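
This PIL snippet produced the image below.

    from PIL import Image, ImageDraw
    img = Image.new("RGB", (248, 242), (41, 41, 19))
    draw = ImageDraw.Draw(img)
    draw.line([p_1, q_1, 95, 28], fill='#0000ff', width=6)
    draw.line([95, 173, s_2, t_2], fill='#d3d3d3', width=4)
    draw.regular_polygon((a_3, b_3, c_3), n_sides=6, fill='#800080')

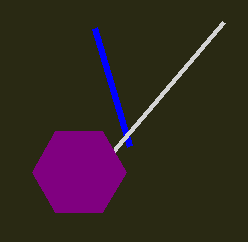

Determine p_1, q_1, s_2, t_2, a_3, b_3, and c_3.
p_1 = 130; q_1 = 146; s_2 = 224; t_2 = 22; a_3 = 79; b_3 = 172; c_3 = 47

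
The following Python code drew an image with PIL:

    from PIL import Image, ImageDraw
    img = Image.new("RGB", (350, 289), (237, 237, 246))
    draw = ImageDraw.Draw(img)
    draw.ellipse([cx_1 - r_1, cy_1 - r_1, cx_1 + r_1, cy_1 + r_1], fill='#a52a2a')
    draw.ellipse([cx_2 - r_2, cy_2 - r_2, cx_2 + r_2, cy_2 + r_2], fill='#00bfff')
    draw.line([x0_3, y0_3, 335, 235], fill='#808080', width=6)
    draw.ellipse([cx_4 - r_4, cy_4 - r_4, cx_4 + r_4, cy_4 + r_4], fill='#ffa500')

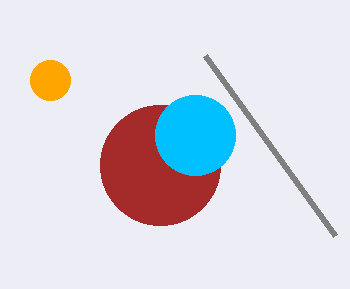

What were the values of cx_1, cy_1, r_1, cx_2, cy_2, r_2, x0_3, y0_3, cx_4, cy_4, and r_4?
cx_1 = 160, cy_1 = 165, r_1 = 60, cx_2 = 195, cy_2 = 135, r_2 = 40, x0_3 = 205, y0_3 = 55, cx_4 = 50, cy_4 = 80, r_4 = 20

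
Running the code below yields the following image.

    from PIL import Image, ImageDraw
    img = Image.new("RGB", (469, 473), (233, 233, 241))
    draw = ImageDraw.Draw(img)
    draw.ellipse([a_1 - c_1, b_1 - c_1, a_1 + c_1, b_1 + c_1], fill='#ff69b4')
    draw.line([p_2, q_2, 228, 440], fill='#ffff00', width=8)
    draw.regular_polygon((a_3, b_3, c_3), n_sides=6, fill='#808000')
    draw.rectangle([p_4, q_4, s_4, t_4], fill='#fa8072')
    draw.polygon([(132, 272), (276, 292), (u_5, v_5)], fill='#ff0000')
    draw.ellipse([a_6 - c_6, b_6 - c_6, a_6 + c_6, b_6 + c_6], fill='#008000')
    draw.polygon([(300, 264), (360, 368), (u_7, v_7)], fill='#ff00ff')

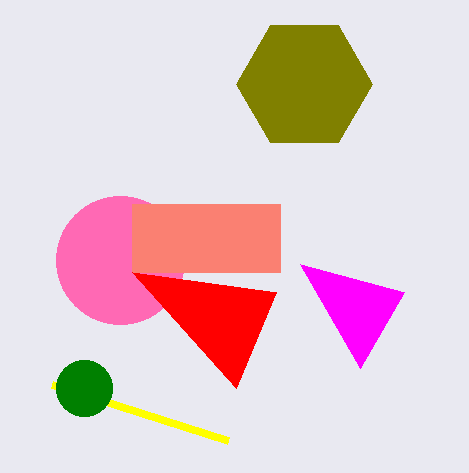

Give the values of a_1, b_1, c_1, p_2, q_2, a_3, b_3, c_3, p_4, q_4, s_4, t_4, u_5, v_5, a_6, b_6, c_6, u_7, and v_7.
a_1 = 120
b_1 = 260
c_1 = 64
p_2 = 52
q_2 = 384
a_3 = 304
b_3 = 84
c_3 = 68
p_4 = 132
q_4 = 204
s_4 = 280
t_4 = 272
u_5 = 236
v_5 = 388
a_6 = 84
b_6 = 388
c_6 = 28
u_7 = 404
v_7 = 292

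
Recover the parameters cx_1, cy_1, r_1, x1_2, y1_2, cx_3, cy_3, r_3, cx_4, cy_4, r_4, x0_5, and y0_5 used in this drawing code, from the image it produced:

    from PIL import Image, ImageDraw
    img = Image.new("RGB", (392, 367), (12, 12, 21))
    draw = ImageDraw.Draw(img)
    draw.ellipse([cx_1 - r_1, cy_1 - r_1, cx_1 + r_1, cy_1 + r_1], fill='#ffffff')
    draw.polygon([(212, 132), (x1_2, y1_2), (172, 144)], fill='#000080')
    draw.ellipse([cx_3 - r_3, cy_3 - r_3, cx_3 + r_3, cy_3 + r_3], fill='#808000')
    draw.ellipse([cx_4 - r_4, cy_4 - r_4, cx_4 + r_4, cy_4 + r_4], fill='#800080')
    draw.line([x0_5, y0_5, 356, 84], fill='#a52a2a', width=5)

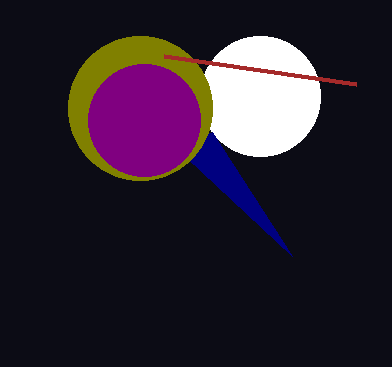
cx_1 = 260, cy_1 = 96, r_1 = 60, x1_2 = 292, y1_2 = 256, cx_3 = 140, cy_3 = 108, r_3 = 72, cx_4 = 144, cy_4 = 120, r_4 = 56, x0_5 = 164, y0_5 = 56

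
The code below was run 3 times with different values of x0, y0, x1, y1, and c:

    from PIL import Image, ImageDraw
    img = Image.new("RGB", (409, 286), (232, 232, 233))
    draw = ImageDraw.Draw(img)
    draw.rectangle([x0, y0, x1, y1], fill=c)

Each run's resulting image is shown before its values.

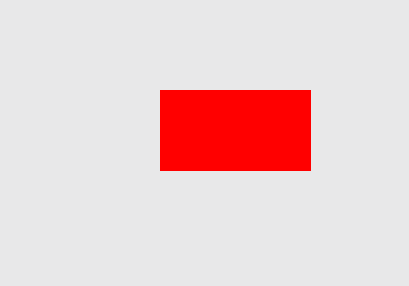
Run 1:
x0 = 160; y0 = 90; x1 = 310; y1 = 170; c = 'red'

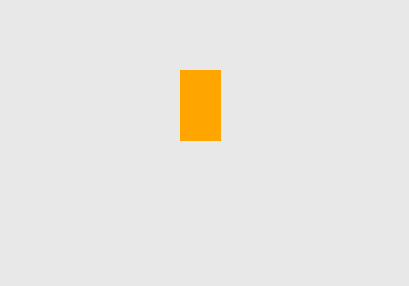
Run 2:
x0 = 180
y0 = 70
x1 = 220
y1 = 140
c = 'orange'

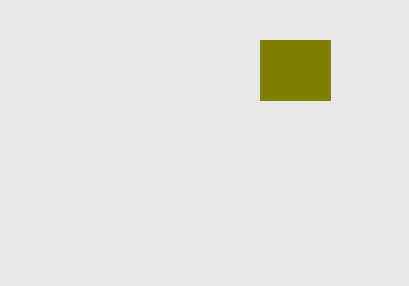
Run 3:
x0 = 260; y0 = 40; x1 = 330; y1 = 100; c = 'olive'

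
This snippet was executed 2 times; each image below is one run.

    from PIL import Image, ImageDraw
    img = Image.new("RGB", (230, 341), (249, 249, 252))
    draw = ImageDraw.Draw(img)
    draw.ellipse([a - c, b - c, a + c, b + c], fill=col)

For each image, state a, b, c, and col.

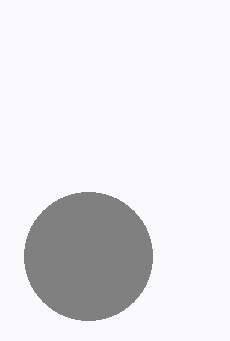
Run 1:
a = 88, b = 256, c = 64, col = 'gray'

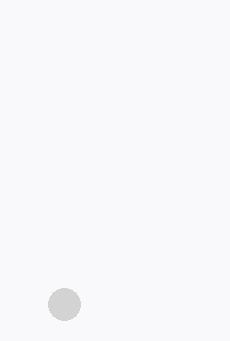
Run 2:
a = 64, b = 304, c = 16, col = 'lightgray'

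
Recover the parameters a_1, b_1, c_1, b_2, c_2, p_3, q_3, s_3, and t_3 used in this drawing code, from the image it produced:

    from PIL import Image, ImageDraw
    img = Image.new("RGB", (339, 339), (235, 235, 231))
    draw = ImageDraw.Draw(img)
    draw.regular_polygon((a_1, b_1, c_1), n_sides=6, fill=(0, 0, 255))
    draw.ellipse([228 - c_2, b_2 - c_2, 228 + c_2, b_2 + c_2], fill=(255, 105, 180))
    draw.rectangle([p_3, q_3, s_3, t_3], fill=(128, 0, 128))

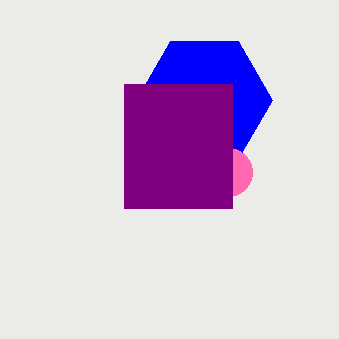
a_1 = 204, b_1 = 100, c_1 = 68, b_2 = 172, c_2 = 24, p_3 = 124, q_3 = 84, s_3 = 232, t_3 = 208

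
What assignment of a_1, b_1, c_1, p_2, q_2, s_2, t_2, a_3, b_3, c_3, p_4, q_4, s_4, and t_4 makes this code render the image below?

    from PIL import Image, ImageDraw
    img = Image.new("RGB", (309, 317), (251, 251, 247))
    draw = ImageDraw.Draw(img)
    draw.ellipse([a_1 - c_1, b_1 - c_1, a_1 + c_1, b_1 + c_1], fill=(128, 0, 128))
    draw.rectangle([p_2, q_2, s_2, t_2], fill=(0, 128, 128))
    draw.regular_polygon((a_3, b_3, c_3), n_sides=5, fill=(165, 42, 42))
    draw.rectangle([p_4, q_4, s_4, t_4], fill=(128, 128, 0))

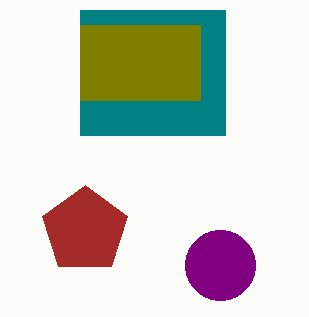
a_1 = 220
b_1 = 265
c_1 = 35
p_2 = 80
q_2 = 10
s_2 = 225
t_2 = 135
a_3 = 85
b_3 = 230
c_3 = 45
p_4 = 80
q_4 = 25
s_4 = 200
t_4 = 100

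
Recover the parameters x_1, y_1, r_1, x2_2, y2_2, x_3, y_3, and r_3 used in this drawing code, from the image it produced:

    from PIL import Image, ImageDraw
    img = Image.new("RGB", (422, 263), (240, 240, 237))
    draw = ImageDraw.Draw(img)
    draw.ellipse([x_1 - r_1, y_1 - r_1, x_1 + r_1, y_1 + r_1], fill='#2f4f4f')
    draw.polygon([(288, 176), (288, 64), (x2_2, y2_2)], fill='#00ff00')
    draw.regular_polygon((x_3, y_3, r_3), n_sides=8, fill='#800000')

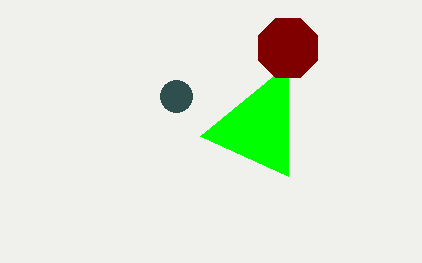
x_1 = 176
y_1 = 96
r_1 = 16
x2_2 = 200
y2_2 = 136
x_3 = 288
y_3 = 48
r_3 = 32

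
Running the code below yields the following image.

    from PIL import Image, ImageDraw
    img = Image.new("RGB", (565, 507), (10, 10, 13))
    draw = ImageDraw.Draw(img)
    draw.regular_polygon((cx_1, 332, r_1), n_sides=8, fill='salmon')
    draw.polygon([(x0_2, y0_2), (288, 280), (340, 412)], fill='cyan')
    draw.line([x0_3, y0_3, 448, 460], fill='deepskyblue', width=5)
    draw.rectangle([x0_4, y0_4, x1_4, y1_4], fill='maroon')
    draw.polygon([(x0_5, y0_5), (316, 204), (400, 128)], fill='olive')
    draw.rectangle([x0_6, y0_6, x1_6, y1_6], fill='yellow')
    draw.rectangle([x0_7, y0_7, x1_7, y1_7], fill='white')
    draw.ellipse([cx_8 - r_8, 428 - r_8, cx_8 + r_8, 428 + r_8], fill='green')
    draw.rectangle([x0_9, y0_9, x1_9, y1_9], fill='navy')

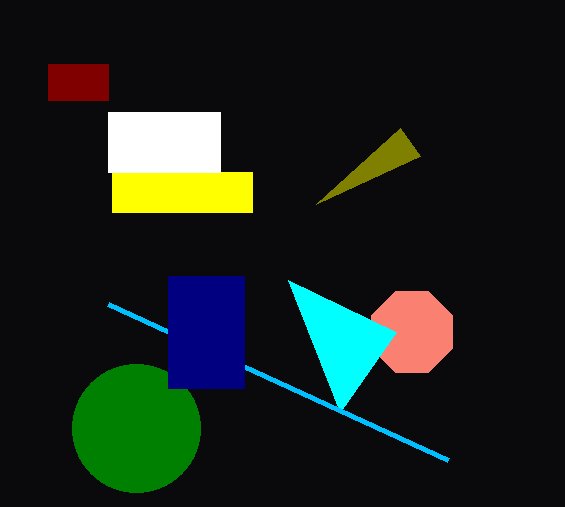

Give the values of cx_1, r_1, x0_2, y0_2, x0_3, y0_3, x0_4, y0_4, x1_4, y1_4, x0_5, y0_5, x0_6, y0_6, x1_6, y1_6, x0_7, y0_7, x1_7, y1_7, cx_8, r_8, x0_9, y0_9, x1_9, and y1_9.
cx_1 = 412
r_1 = 44
x0_2 = 396
y0_2 = 332
x0_3 = 108
y0_3 = 304
x0_4 = 48
y0_4 = 64
x1_4 = 108
y1_4 = 100
x0_5 = 420
y0_5 = 156
x0_6 = 112
y0_6 = 172
x1_6 = 252
y1_6 = 212
x0_7 = 108
y0_7 = 112
x1_7 = 220
y1_7 = 172
cx_8 = 136
r_8 = 64
x0_9 = 168
y0_9 = 276
x1_9 = 244
y1_9 = 388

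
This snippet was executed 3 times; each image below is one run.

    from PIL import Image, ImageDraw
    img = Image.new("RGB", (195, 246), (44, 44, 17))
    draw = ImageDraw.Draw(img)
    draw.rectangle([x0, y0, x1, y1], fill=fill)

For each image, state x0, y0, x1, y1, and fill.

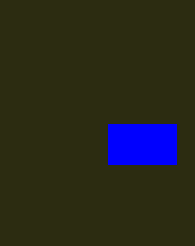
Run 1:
x0 = 108
y0 = 124
x1 = 176
y1 = 164
fill = 'blue'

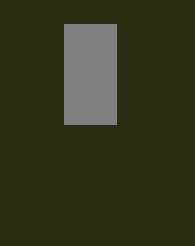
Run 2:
x0 = 64; y0 = 24; x1 = 116; y1 = 124; fill = 'gray'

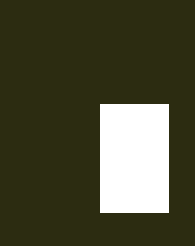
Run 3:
x0 = 100, y0 = 104, x1 = 168, y1 = 212, fill = 'white'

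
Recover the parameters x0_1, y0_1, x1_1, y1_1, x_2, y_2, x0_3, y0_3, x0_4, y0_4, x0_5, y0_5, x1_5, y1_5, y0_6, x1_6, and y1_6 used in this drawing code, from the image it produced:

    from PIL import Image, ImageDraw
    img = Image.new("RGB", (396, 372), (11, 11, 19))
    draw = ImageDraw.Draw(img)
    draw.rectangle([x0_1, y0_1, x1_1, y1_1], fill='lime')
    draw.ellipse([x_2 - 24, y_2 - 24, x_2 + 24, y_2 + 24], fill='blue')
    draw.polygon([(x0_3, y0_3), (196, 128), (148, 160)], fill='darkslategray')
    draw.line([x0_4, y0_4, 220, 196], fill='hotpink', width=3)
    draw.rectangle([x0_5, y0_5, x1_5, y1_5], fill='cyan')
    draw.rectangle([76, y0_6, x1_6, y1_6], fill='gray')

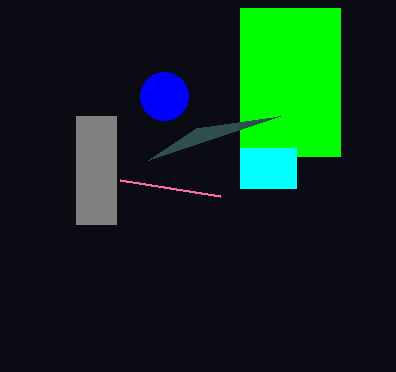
x0_1 = 240, y0_1 = 8, x1_1 = 340, y1_1 = 156, x_2 = 164, y_2 = 96, x0_3 = 280, y0_3 = 116, x0_4 = 120, y0_4 = 180, x0_5 = 240, y0_5 = 148, x1_5 = 296, y1_5 = 188, y0_6 = 116, x1_6 = 116, y1_6 = 224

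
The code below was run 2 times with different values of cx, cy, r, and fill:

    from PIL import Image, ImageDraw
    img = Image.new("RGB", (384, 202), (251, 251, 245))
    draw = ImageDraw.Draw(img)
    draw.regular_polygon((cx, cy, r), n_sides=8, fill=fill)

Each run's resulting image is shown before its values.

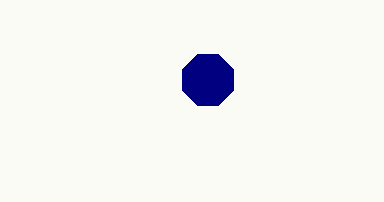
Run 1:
cx = 208; cy = 80; r = 28; fill = 'navy'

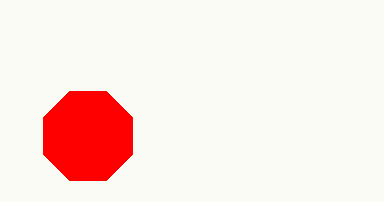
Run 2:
cx = 88; cy = 136; r = 48; fill = 'red'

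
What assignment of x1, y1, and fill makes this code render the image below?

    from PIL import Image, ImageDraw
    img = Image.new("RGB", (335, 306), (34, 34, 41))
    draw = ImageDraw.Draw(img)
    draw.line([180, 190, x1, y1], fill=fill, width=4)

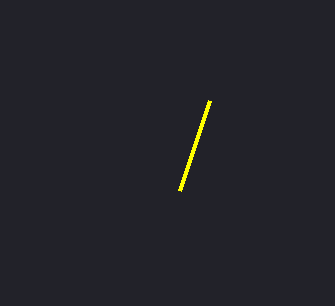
x1 = 210, y1 = 100, fill = 'yellow'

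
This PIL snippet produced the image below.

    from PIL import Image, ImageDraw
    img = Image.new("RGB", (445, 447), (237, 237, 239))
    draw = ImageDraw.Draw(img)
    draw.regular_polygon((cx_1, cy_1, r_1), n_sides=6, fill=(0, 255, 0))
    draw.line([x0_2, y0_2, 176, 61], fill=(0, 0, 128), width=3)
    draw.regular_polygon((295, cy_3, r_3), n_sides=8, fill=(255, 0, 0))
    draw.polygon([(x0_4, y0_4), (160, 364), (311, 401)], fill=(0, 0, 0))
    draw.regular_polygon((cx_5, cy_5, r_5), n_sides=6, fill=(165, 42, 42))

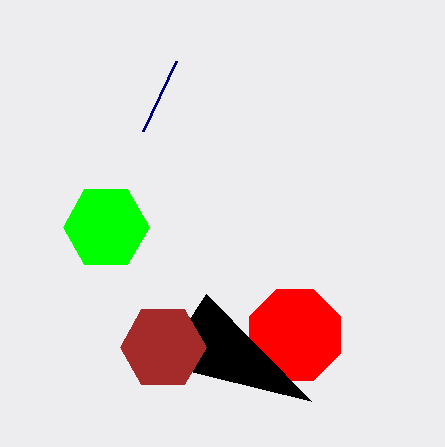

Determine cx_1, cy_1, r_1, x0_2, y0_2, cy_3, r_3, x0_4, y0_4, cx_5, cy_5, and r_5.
cx_1 = 106
cy_1 = 227
r_1 = 43
x0_2 = 143
y0_2 = 131
cy_3 = 335
r_3 = 49
x0_4 = 206
y0_4 = 294
cx_5 = 163
cy_5 = 347
r_5 = 43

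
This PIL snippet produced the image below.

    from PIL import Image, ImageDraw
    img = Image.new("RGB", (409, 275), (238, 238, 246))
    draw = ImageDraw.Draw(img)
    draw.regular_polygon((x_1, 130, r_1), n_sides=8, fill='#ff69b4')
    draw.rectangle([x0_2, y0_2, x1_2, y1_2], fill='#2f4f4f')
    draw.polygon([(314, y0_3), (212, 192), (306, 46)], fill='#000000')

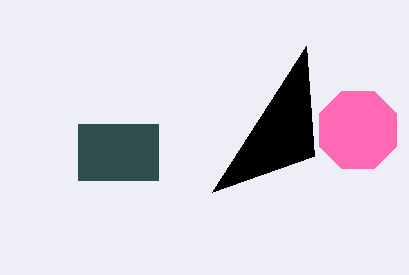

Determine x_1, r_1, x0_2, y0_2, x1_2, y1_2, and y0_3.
x_1 = 358
r_1 = 42
x0_2 = 78
y0_2 = 124
x1_2 = 158
y1_2 = 180
y0_3 = 156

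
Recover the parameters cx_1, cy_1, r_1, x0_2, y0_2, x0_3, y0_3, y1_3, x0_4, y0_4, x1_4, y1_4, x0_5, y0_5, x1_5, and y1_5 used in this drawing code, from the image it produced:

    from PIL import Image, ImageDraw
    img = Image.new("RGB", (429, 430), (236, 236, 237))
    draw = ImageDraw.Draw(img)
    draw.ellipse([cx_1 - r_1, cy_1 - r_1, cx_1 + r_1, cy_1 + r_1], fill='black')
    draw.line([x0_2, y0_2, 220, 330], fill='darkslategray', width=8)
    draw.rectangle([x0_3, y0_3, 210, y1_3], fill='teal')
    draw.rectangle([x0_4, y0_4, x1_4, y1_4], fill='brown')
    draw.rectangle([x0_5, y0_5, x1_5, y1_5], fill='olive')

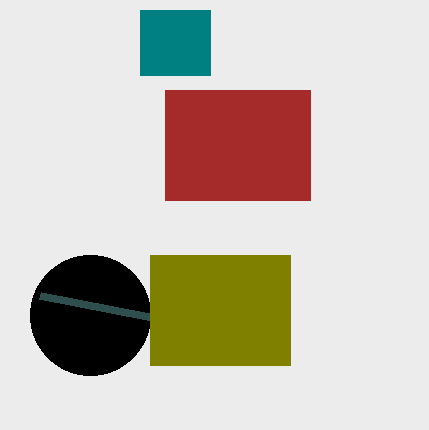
cx_1 = 90
cy_1 = 315
r_1 = 60
x0_2 = 40
y0_2 = 295
x0_3 = 140
y0_3 = 10
y1_3 = 75
x0_4 = 165
y0_4 = 90
x1_4 = 310
y1_4 = 200
x0_5 = 150
y0_5 = 255
x1_5 = 290
y1_5 = 365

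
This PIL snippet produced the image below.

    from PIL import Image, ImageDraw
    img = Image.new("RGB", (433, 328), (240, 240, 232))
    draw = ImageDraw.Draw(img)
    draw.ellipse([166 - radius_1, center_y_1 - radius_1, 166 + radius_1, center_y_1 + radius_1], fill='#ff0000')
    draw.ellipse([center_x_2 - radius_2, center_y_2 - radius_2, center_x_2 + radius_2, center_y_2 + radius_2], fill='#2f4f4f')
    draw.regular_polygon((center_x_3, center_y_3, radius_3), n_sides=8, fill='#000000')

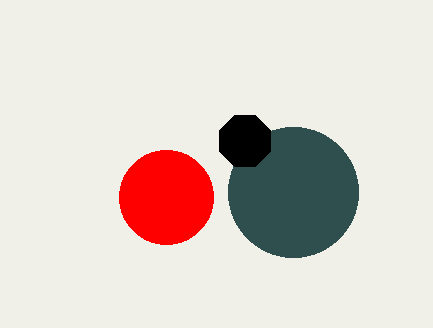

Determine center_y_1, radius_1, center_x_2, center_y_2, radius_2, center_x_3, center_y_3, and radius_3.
center_y_1 = 197, radius_1 = 47, center_x_2 = 293, center_y_2 = 192, radius_2 = 65, center_x_3 = 245, center_y_3 = 141, radius_3 = 28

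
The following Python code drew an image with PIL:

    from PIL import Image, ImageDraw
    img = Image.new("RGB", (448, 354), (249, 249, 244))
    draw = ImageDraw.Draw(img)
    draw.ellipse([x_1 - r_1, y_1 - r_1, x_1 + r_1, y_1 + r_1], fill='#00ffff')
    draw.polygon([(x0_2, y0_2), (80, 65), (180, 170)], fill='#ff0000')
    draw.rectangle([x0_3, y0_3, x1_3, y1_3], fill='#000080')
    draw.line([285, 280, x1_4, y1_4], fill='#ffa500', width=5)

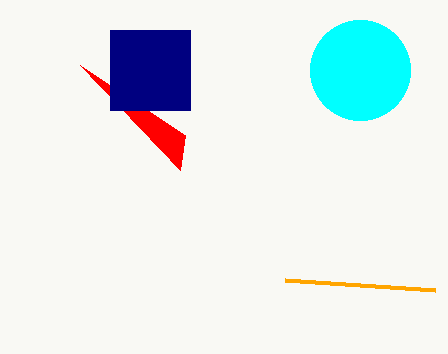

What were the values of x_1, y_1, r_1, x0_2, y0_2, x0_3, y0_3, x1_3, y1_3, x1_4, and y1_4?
x_1 = 360, y_1 = 70, r_1 = 50, x0_2 = 185, y0_2 = 135, x0_3 = 110, y0_3 = 30, x1_3 = 190, y1_3 = 110, x1_4 = 435, y1_4 = 290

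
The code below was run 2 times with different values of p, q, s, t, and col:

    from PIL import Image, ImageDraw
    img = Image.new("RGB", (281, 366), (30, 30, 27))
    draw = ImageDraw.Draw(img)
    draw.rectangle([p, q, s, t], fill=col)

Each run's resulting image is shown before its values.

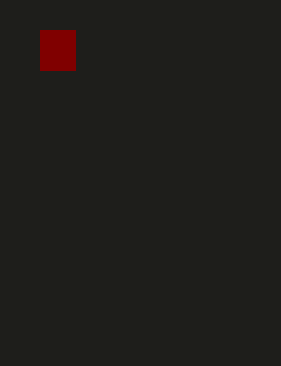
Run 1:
p = 40; q = 30; s = 75; t = 70; col = 'maroon'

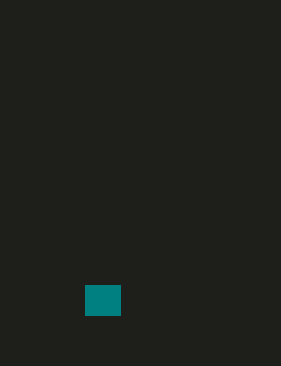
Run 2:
p = 85; q = 285; s = 120; t = 315; col = 'teal'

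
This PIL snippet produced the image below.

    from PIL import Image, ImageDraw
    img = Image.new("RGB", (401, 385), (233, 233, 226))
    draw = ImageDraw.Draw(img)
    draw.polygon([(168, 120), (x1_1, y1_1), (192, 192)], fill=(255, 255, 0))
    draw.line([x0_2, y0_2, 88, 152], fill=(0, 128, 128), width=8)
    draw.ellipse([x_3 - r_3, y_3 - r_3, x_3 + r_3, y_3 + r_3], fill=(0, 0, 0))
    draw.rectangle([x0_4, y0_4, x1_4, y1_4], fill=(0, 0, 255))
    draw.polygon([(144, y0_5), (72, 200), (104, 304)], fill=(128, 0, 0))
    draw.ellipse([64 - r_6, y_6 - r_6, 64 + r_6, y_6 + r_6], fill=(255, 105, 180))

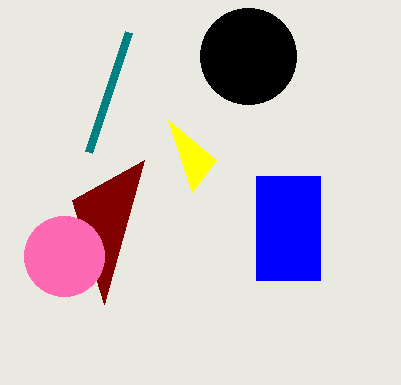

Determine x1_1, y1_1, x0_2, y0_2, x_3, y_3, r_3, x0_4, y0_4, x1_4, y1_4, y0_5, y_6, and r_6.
x1_1 = 216; y1_1 = 160; x0_2 = 128; y0_2 = 32; x_3 = 248; y_3 = 56; r_3 = 48; x0_4 = 256; y0_4 = 176; x1_4 = 320; y1_4 = 280; y0_5 = 160; y_6 = 256; r_6 = 40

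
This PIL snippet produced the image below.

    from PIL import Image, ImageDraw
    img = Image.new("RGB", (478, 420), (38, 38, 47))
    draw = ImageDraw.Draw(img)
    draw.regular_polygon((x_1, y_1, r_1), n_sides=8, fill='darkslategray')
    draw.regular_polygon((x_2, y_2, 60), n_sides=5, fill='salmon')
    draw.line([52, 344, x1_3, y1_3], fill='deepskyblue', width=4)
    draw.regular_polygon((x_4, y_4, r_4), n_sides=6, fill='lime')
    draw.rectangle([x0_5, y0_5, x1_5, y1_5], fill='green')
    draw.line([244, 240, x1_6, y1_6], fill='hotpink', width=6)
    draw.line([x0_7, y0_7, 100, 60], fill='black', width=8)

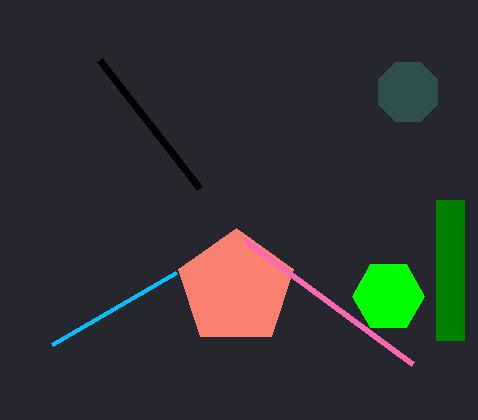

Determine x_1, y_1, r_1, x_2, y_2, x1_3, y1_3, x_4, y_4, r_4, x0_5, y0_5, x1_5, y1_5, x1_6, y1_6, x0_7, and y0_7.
x_1 = 408, y_1 = 92, r_1 = 32, x_2 = 236, y_2 = 288, x1_3 = 176, y1_3 = 272, x_4 = 388, y_4 = 296, r_4 = 36, x0_5 = 436, y0_5 = 200, x1_5 = 464, y1_5 = 340, x1_6 = 412, y1_6 = 364, x0_7 = 200, y0_7 = 188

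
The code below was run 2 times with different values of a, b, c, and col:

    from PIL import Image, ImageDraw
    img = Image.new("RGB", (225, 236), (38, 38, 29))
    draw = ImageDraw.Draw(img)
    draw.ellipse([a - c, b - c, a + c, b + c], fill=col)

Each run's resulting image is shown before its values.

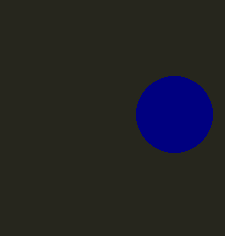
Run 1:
a = 174; b = 114; c = 38; col = 'navy'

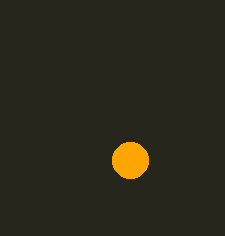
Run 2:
a = 130; b = 160; c = 18; col = 'orange'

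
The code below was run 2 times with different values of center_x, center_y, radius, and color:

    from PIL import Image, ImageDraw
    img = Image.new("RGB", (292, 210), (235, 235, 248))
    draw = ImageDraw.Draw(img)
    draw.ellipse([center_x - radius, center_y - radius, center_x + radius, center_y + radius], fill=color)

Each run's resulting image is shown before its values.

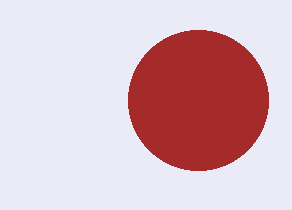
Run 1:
center_x = 198; center_y = 100; radius = 70; color = 'brown'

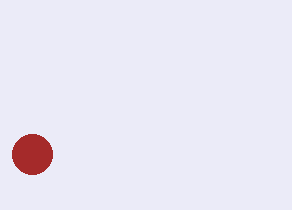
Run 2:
center_x = 32, center_y = 154, radius = 20, color = 'brown'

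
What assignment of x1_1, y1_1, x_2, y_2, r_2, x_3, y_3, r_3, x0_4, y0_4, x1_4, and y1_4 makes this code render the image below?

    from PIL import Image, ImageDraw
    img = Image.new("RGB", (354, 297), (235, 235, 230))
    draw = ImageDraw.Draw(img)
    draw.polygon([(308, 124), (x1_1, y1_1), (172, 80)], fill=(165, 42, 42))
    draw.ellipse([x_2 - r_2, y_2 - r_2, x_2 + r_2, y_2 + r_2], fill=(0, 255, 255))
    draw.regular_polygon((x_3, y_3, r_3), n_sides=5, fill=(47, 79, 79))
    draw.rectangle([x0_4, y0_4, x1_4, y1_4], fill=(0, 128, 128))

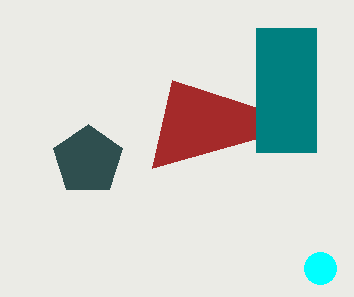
x1_1 = 152, y1_1 = 168, x_2 = 320, y_2 = 268, r_2 = 16, x_3 = 88, y_3 = 160, r_3 = 36, x0_4 = 256, y0_4 = 28, x1_4 = 316, y1_4 = 152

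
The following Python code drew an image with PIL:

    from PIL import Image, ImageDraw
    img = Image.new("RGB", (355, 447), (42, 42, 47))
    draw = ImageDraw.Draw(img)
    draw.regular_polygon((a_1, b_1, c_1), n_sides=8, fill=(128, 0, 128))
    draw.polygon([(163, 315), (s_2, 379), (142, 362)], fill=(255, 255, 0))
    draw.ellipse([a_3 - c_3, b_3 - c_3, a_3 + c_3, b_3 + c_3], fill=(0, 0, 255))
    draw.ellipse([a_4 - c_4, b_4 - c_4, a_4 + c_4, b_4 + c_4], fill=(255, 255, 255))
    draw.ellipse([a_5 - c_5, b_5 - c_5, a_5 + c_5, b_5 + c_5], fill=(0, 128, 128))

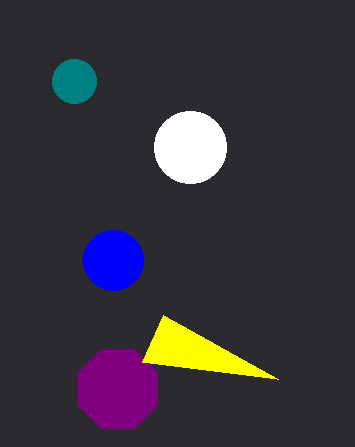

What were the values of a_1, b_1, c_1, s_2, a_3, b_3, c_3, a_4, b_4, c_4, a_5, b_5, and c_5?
a_1 = 118; b_1 = 389; c_1 = 43; s_2 = 278; a_3 = 113; b_3 = 260; c_3 = 30; a_4 = 190; b_4 = 147; c_4 = 36; a_5 = 74; b_5 = 81; c_5 = 22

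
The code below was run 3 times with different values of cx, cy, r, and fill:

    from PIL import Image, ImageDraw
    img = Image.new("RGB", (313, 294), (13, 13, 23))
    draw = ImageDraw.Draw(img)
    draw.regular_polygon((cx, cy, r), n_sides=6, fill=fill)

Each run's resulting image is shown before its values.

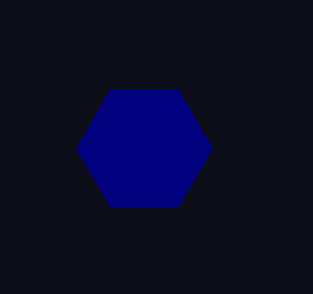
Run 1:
cx = 144
cy = 148
r = 68
fill = 'navy'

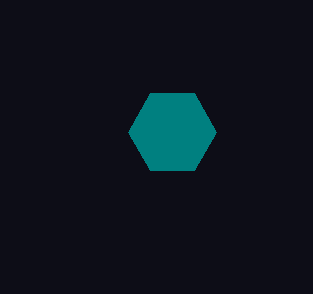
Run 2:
cx = 172; cy = 132; r = 44; fill = 'teal'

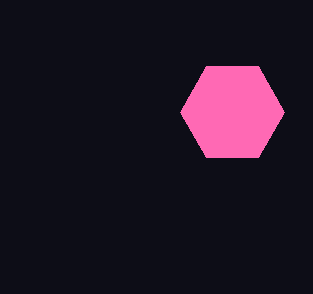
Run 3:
cx = 232; cy = 112; r = 52; fill = 'hotpink'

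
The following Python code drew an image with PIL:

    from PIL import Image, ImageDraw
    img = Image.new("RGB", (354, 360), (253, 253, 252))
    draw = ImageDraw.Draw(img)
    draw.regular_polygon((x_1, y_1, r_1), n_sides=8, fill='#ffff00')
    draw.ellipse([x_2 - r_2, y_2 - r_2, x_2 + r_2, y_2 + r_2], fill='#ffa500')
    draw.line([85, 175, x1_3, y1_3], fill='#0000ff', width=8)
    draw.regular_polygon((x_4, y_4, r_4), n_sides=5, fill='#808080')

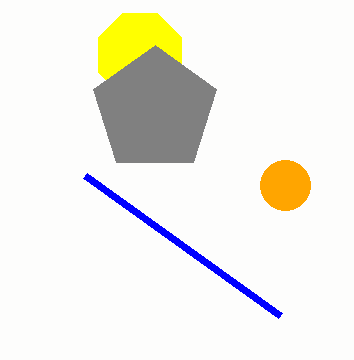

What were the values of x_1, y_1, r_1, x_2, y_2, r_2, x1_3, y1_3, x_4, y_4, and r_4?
x_1 = 140; y_1 = 55; r_1 = 45; x_2 = 285; y_2 = 185; r_2 = 25; x1_3 = 280; y1_3 = 315; x_4 = 155; y_4 = 110; r_4 = 65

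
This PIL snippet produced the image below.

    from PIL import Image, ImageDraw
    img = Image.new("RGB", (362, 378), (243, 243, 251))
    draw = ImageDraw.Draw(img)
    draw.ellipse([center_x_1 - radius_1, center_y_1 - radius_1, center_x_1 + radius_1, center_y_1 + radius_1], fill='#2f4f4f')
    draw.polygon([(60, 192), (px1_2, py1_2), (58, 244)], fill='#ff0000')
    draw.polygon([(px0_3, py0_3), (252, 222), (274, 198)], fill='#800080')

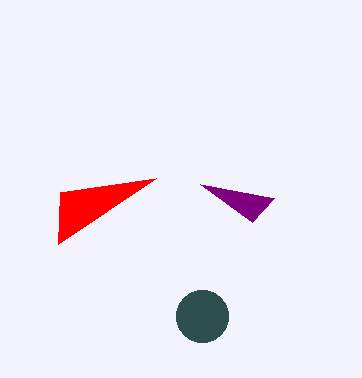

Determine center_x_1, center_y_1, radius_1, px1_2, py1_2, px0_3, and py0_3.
center_x_1 = 202, center_y_1 = 316, radius_1 = 26, px1_2 = 156, py1_2 = 178, px0_3 = 200, py0_3 = 184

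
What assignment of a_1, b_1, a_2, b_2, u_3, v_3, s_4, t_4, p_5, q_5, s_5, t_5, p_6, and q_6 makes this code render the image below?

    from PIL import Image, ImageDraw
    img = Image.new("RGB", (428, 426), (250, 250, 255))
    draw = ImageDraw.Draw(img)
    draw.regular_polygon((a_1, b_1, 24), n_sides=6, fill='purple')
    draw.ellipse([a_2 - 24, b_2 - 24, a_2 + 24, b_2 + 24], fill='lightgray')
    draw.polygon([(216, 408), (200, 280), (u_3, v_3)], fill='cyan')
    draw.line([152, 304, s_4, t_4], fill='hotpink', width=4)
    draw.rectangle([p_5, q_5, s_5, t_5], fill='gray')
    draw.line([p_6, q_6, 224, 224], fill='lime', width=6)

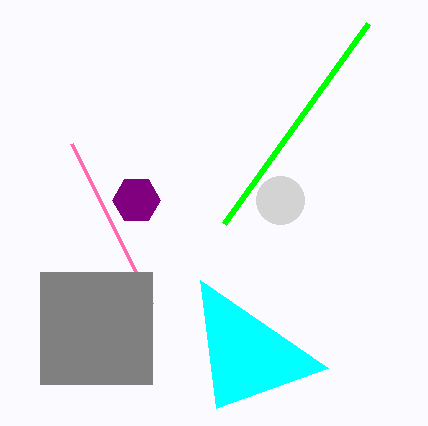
a_1 = 136
b_1 = 200
a_2 = 280
b_2 = 200
u_3 = 328
v_3 = 368
s_4 = 72
t_4 = 144
p_5 = 40
q_5 = 272
s_5 = 152
t_5 = 384
p_6 = 368
q_6 = 24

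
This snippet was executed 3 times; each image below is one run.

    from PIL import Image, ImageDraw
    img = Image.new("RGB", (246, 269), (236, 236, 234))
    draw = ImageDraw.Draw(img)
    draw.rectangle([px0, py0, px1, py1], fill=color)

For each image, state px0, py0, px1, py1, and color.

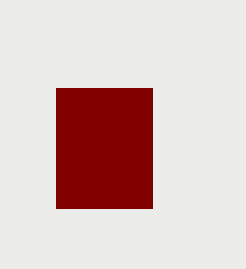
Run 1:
px0 = 56; py0 = 88; px1 = 152; py1 = 208; color = 'maroon'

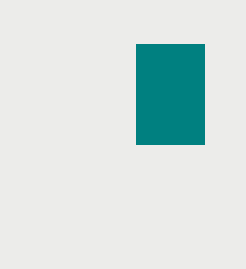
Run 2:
px0 = 136; py0 = 44; px1 = 204; py1 = 144; color = 'teal'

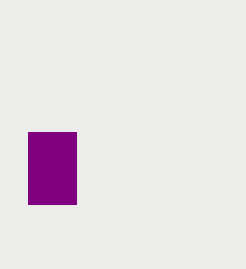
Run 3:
px0 = 28; py0 = 132; px1 = 76; py1 = 204; color = 'purple'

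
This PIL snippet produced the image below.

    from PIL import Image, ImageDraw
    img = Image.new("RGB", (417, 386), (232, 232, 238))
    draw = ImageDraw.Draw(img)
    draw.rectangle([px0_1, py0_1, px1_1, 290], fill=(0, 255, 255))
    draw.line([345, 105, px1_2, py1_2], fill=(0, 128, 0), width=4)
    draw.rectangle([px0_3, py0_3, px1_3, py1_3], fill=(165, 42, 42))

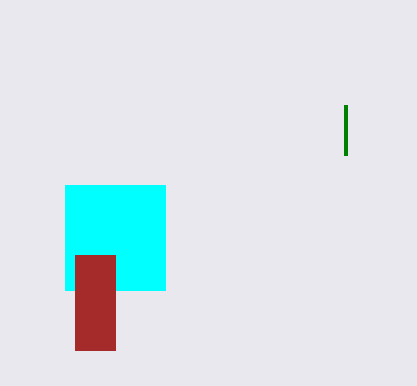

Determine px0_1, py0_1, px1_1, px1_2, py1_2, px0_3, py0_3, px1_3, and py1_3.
px0_1 = 65
py0_1 = 185
px1_1 = 165
px1_2 = 345
py1_2 = 155
px0_3 = 75
py0_3 = 255
px1_3 = 115
py1_3 = 350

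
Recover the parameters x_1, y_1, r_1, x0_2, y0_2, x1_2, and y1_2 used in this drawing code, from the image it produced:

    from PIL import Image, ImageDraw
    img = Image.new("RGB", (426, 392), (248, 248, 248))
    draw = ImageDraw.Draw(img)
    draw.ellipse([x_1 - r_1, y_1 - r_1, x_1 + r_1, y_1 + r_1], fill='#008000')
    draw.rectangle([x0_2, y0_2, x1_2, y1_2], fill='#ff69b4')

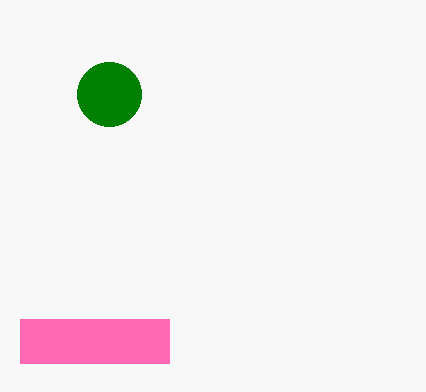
x_1 = 109
y_1 = 94
r_1 = 32
x0_2 = 20
y0_2 = 319
x1_2 = 169
y1_2 = 363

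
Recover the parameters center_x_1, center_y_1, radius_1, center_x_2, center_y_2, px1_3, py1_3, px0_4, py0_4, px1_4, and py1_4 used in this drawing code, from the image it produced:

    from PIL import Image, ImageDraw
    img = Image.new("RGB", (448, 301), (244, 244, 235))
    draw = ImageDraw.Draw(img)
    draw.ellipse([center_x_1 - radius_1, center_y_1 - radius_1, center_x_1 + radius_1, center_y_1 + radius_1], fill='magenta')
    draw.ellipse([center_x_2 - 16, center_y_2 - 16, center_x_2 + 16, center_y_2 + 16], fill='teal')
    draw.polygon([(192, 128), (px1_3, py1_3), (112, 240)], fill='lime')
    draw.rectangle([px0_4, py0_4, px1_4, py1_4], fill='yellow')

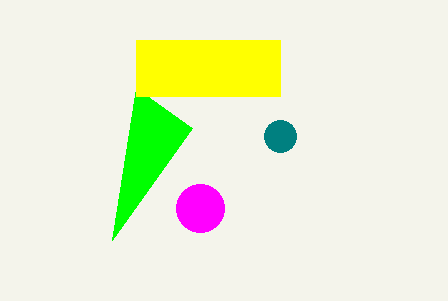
center_x_1 = 200; center_y_1 = 208; radius_1 = 24; center_x_2 = 280; center_y_2 = 136; px1_3 = 136; py1_3 = 88; px0_4 = 136; py0_4 = 40; px1_4 = 280; py1_4 = 96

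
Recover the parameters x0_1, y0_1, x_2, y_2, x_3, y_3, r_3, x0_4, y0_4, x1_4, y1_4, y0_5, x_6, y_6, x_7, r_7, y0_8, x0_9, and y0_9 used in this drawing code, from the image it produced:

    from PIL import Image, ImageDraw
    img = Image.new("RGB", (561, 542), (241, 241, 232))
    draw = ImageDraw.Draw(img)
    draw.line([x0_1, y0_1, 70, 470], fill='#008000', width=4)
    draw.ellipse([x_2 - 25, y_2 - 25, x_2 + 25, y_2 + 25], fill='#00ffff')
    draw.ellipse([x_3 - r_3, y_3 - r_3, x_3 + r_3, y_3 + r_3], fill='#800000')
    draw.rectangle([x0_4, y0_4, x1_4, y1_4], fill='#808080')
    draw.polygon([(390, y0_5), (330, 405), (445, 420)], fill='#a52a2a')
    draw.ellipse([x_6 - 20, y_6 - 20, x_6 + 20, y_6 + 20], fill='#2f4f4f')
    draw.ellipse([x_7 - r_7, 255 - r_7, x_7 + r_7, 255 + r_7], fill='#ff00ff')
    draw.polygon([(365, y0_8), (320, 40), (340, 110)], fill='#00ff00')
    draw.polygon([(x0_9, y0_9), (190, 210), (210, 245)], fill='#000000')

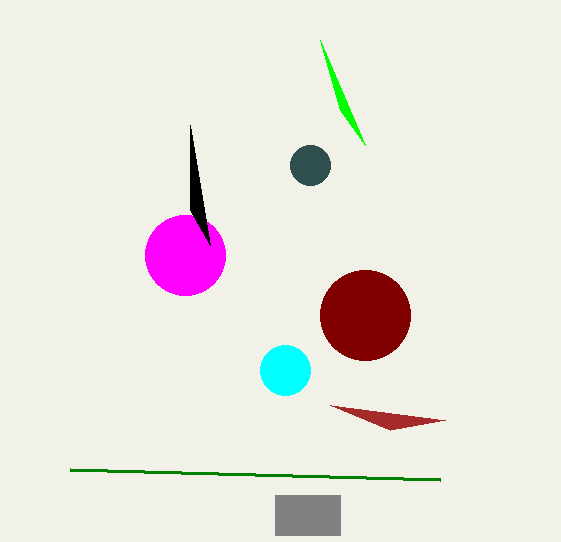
x0_1 = 440; y0_1 = 480; x_2 = 285; y_2 = 370; x_3 = 365; y_3 = 315; r_3 = 45; x0_4 = 275; y0_4 = 495; x1_4 = 340; y1_4 = 535; y0_5 = 430; x_6 = 310; y_6 = 165; x_7 = 185; r_7 = 40; y0_8 = 145; x0_9 = 190; y0_9 = 125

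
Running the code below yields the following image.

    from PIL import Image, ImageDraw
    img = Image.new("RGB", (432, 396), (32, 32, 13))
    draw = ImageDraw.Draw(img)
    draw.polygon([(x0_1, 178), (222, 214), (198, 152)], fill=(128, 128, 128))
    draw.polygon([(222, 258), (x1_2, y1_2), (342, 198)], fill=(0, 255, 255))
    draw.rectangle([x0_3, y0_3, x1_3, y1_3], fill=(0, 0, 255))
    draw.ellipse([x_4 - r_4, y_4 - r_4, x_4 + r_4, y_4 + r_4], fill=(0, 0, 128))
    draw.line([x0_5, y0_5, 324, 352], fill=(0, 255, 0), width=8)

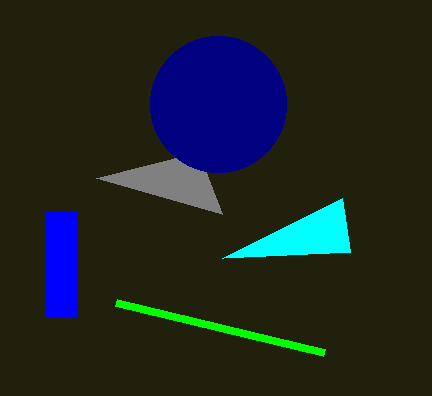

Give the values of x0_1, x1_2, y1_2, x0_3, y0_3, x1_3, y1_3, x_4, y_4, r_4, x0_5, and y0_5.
x0_1 = 96, x1_2 = 350, y1_2 = 252, x0_3 = 46, y0_3 = 212, x1_3 = 76, y1_3 = 316, x_4 = 218, y_4 = 104, r_4 = 68, x0_5 = 116, y0_5 = 302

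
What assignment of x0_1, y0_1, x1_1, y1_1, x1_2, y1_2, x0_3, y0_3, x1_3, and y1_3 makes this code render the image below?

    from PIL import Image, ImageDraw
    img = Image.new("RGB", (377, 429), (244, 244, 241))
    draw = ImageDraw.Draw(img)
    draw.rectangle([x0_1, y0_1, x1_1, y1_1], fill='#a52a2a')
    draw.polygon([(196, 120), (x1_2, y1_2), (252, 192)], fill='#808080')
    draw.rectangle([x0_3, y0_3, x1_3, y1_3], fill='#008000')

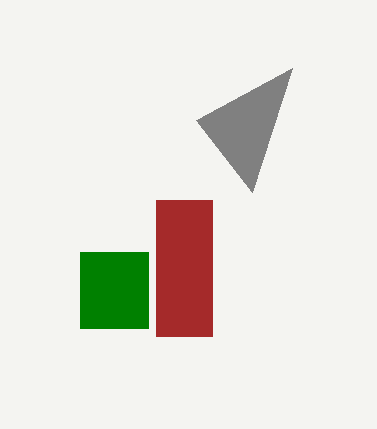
x0_1 = 156
y0_1 = 200
x1_1 = 212
y1_1 = 336
x1_2 = 292
y1_2 = 68
x0_3 = 80
y0_3 = 252
x1_3 = 148
y1_3 = 328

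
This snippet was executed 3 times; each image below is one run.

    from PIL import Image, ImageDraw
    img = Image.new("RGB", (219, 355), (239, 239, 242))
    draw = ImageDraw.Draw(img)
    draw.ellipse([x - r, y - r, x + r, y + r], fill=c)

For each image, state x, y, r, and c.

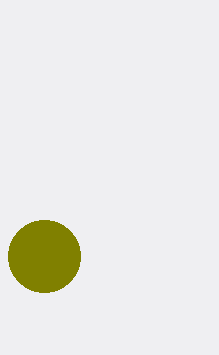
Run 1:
x = 44, y = 256, r = 36, c = 'olive'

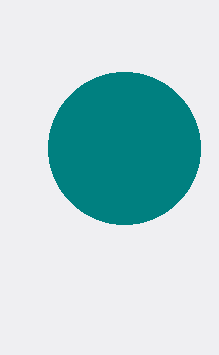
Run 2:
x = 124; y = 148; r = 76; c = 'teal'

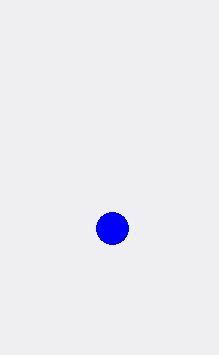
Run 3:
x = 112; y = 228; r = 16; c = 'blue'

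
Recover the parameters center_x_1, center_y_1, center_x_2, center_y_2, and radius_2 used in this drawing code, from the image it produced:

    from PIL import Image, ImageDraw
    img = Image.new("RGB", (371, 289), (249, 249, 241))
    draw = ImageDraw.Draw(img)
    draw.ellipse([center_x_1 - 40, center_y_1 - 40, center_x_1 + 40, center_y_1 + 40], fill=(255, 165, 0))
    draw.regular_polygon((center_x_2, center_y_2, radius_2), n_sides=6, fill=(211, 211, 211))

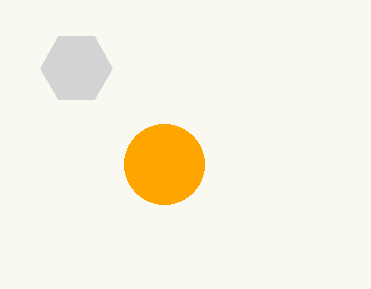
center_x_1 = 164; center_y_1 = 164; center_x_2 = 76; center_y_2 = 68; radius_2 = 36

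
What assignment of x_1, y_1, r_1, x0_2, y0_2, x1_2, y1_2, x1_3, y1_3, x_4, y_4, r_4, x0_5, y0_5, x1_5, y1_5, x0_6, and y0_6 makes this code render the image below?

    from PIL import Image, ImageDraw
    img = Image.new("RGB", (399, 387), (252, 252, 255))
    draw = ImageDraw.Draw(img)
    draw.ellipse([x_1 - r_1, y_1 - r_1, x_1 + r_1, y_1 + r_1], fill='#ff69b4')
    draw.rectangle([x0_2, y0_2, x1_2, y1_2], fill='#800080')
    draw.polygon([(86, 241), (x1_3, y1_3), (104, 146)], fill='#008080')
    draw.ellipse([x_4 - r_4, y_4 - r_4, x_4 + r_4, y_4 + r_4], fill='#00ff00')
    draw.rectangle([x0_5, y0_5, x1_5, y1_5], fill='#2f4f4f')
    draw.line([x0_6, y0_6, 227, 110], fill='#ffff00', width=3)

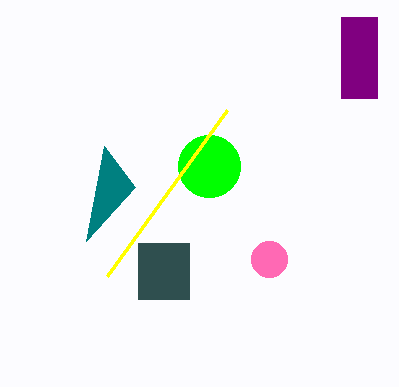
x_1 = 269; y_1 = 259; r_1 = 18; x0_2 = 341; y0_2 = 17; x1_2 = 377; y1_2 = 98; x1_3 = 135; y1_3 = 187; x_4 = 209; y_4 = 166; r_4 = 31; x0_5 = 138; y0_5 = 243; x1_5 = 189; y1_5 = 299; x0_6 = 107; y0_6 = 276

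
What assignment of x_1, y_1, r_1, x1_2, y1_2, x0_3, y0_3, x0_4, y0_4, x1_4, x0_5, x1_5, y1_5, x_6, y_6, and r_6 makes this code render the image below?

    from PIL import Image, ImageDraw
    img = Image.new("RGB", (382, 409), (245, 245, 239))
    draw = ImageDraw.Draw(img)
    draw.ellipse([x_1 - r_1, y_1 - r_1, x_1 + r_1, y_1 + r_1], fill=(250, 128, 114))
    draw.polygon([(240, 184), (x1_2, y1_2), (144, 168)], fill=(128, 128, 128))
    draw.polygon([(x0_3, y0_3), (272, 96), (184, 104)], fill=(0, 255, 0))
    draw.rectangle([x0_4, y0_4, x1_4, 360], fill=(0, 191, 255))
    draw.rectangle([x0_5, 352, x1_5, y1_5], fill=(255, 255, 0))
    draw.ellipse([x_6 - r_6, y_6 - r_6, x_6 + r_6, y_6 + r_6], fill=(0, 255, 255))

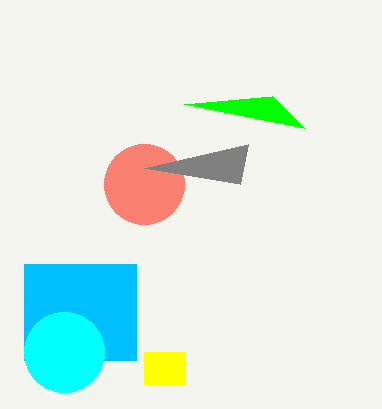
x_1 = 144, y_1 = 184, r_1 = 40, x1_2 = 248, y1_2 = 144, x0_3 = 304, y0_3 = 128, x0_4 = 24, y0_4 = 264, x1_4 = 136, x0_5 = 144, x1_5 = 184, y1_5 = 384, x_6 = 64, y_6 = 352, r_6 = 40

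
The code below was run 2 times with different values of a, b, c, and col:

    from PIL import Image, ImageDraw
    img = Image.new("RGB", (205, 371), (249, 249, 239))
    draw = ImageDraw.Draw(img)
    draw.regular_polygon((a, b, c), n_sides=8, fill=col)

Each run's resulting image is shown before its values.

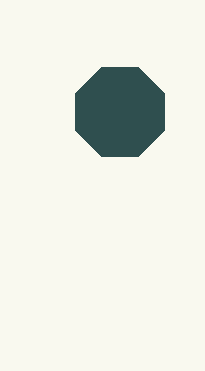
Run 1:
a = 120, b = 112, c = 48, col = 'darkslategray'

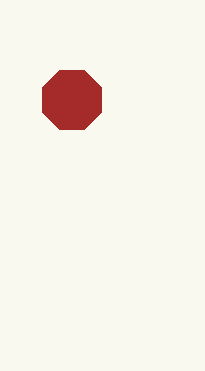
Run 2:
a = 72
b = 100
c = 32
col = 'brown'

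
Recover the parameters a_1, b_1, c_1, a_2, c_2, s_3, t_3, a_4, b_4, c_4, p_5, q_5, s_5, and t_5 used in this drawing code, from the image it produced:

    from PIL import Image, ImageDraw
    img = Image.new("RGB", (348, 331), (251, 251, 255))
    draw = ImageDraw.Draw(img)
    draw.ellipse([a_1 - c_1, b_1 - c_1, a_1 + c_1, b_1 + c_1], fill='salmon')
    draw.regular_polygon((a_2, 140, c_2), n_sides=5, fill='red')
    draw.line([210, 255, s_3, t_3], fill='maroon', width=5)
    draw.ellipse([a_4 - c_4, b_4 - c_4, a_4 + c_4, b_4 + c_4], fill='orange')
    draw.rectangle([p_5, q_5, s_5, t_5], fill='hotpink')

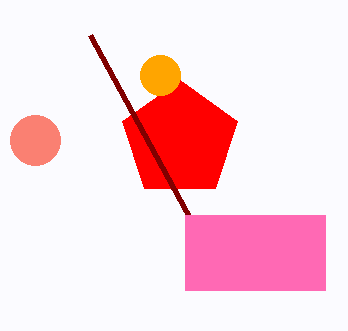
a_1 = 35; b_1 = 140; c_1 = 25; a_2 = 180; c_2 = 60; s_3 = 90; t_3 = 35; a_4 = 160; b_4 = 75; c_4 = 20; p_5 = 185; q_5 = 215; s_5 = 325; t_5 = 290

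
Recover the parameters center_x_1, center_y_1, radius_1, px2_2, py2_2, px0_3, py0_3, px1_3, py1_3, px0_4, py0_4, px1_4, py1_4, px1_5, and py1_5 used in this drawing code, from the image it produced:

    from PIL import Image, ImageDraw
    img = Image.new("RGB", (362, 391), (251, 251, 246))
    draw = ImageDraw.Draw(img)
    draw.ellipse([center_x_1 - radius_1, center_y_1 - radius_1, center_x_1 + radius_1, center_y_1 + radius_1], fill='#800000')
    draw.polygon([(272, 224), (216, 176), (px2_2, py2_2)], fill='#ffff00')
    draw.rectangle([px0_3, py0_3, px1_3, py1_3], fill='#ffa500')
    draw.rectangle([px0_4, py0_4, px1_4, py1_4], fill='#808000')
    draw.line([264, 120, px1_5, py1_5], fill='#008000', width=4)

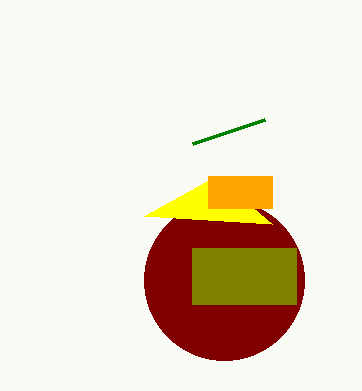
center_x_1 = 224, center_y_1 = 280, radius_1 = 80, px2_2 = 144, py2_2 = 216, px0_3 = 208, py0_3 = 176, px1_3 = 272, py1_3 = 208, px0_4 = 192, py0_4 = 248, px1_4 = 296, py1_4 = 304, px1_5 = 192, py1_5 = 144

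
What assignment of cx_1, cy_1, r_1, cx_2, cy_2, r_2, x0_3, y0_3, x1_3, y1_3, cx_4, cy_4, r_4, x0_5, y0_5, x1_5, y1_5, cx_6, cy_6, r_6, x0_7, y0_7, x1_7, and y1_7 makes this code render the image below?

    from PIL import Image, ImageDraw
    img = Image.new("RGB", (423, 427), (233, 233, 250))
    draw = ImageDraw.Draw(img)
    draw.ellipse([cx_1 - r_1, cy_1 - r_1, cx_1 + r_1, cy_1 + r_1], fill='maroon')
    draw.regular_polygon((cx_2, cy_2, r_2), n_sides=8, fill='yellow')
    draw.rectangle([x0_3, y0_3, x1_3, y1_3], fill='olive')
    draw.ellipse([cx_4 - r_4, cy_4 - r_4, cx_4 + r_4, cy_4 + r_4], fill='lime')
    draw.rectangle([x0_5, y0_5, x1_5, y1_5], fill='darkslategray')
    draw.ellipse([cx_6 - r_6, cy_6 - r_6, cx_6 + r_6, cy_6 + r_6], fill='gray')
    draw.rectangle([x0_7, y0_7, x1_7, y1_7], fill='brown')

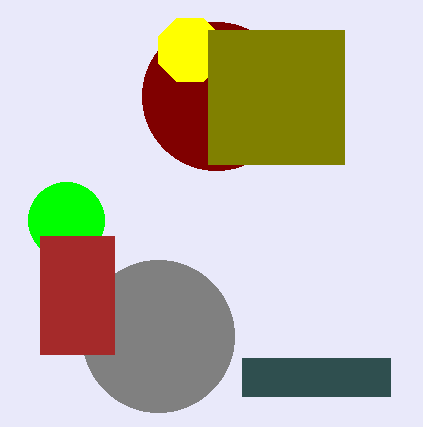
cx_1 = 216
cy_1 = 96
r_1 = 74
cx_2 = 190
cy_2 = 50
r_2 = 34
x0_3 = 208
y0_3 = 30
x1_3 = 344
y1_3 = 164
cx_4 = 66
cy_4 = 220
r_4 = 38
x0_5 = 242
y0_5 = 358
x1_5 = 390
y1_5 = 396
cx_6 = 158
cy_6 = 336
r_6 = 76
x0_7 = 40
y0_7 = 236
x1_7 = 114
y1_7 = 354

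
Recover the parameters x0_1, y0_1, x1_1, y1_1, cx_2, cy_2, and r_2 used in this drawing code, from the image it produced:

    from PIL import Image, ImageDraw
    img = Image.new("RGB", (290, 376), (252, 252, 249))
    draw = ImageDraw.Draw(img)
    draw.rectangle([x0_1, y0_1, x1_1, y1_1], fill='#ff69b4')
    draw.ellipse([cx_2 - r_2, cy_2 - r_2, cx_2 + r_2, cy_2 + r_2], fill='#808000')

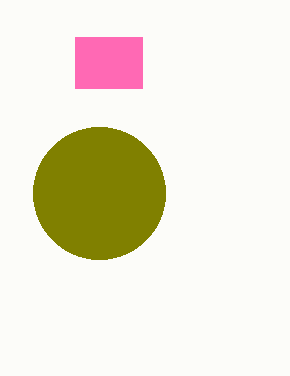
x0_1 = 75; y0_1 = 37; x1_1 = 142; y1_1 = 88; cx_2 = 99; cy_2 = 193; r_2 = 66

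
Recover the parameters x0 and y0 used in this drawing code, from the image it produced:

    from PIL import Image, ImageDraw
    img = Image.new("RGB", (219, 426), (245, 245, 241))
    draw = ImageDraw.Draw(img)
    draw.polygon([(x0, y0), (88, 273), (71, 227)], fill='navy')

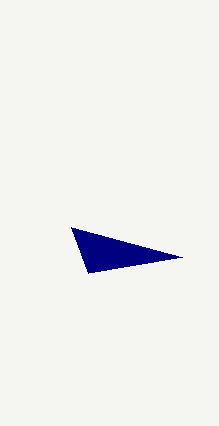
x0 = 182
y0 = 257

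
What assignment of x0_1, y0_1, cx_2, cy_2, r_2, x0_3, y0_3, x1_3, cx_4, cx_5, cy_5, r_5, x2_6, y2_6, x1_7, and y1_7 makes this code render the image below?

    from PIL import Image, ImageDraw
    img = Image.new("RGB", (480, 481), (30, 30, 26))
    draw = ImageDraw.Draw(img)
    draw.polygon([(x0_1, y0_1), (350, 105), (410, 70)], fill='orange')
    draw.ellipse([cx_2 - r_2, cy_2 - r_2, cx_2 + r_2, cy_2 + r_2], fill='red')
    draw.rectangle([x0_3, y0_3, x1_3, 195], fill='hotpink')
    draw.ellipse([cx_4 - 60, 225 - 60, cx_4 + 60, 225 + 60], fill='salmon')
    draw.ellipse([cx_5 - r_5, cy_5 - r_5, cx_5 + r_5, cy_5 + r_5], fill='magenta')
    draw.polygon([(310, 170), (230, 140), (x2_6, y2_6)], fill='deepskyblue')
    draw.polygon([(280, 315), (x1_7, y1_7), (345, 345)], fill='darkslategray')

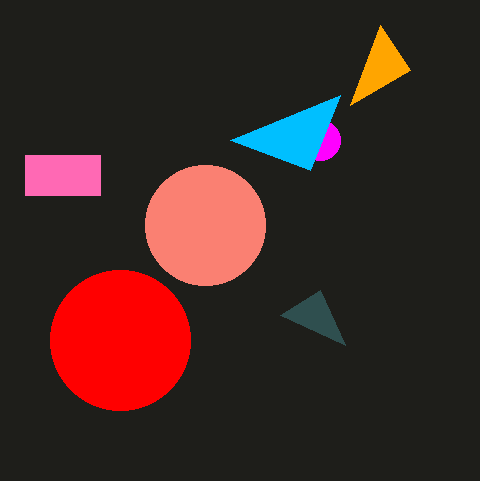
x0_1 = 380, y0_1 = 25, cx_2 = 120, cy_2 = 340, r_2 = 70, x0_3 = 25, y0_3 = 155, x1_3 = 100, cx_4 = 205, cx_5 = 320, cy_5 = 140, r_5 = 20, x2_6 = 340, y2_6 = 95, x1_7 = 320, y1_7 = 290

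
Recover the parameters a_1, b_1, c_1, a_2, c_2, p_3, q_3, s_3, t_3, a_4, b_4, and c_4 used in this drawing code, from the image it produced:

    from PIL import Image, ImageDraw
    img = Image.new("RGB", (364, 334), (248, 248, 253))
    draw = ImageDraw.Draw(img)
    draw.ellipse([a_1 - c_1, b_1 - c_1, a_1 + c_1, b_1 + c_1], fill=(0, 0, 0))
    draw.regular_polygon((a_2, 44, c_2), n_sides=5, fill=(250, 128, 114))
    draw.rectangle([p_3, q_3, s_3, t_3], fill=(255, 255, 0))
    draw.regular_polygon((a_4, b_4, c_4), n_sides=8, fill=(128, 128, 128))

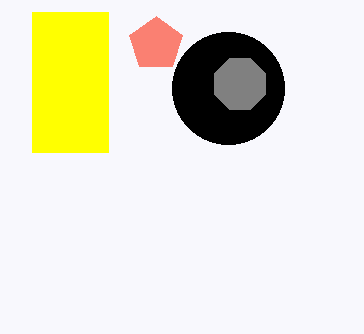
a_1 = 228
b_1 = 88
c_1 = 56
a_2 = 156
c_2 = 28
p_3 = 32
q_3 = 12
s_3 = 108
t_3 = 152
a_4 = 240
b_4 = 84
c_4 = 28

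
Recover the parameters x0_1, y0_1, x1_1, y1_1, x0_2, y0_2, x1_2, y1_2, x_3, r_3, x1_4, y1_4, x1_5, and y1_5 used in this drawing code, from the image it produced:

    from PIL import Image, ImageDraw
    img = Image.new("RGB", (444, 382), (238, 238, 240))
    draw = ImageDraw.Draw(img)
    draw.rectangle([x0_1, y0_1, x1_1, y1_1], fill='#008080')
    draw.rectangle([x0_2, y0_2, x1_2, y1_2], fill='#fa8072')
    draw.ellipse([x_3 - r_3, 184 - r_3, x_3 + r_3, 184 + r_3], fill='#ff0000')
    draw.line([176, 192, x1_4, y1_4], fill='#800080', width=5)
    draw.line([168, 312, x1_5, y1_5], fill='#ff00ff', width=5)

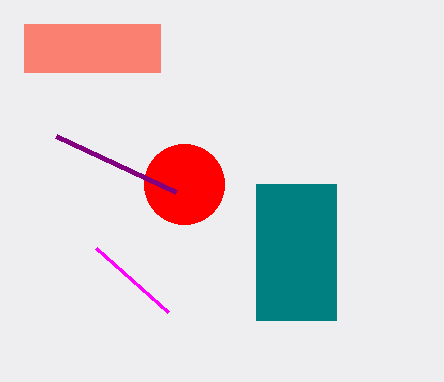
x0_1 = 256
y0_1 = 184
x1_1 = 336
y1_1 = 320
x0_2 = 24
y0_2 = 24
x1_2 = 160
y1_2 = 72
x_3 = 184
r_3 = 40
x1_4 = 56
y1_4 = 136
x1_5 = 96
y1_5 = 248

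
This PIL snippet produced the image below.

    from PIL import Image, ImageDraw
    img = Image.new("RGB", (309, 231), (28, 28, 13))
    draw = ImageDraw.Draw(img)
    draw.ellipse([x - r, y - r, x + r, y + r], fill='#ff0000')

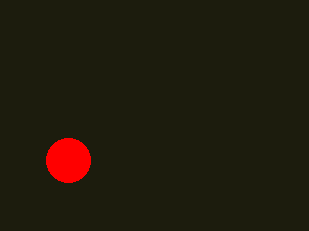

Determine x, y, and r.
x = 68; y = 160; r = 22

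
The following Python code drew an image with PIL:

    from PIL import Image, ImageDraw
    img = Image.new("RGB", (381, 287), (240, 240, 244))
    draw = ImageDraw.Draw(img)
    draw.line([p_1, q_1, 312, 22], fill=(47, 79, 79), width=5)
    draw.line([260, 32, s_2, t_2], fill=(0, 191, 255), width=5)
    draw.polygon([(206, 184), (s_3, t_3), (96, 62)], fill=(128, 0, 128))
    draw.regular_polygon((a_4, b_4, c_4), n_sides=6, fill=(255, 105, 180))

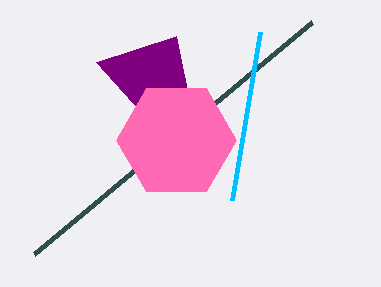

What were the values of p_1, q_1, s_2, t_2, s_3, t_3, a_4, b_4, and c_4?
p_1 = 34, q_1 = 254, s_2 = 232, t_2 = 200, s_3 = 176, t_3 = 36, a_4 = 176, b_4 = 140, c_4 = 60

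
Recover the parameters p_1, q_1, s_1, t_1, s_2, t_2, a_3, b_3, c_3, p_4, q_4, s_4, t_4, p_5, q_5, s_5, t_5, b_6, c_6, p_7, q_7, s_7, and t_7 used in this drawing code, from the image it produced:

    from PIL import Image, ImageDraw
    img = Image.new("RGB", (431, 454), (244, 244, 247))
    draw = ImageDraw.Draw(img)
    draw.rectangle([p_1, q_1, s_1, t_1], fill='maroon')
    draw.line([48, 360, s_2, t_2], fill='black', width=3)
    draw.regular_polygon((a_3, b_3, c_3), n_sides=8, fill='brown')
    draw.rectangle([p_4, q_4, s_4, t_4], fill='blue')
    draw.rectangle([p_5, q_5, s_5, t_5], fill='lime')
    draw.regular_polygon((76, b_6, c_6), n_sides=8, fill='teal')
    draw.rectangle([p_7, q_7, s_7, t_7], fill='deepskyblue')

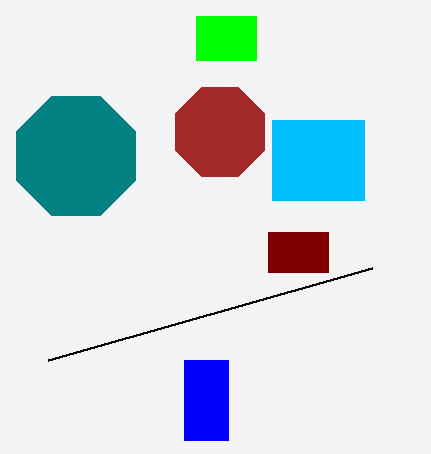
p_1 = 268, q_1 = 232, s_1 = 328, t_1 = 272, s_2 = 372, t_2 = 268, a_3 = 220, b_3 = 132, c_3 = 48, p_4 = 184, q_4 = 360, s_4 = 228, t_4 = 440, p_5 = 196, q_5 = 16, s_5 = 256, t_5 = 60, b_6 = 156, c_6 = 64, p_7 = 272, q_7 = 120, s_7 = 364, t_7 = 200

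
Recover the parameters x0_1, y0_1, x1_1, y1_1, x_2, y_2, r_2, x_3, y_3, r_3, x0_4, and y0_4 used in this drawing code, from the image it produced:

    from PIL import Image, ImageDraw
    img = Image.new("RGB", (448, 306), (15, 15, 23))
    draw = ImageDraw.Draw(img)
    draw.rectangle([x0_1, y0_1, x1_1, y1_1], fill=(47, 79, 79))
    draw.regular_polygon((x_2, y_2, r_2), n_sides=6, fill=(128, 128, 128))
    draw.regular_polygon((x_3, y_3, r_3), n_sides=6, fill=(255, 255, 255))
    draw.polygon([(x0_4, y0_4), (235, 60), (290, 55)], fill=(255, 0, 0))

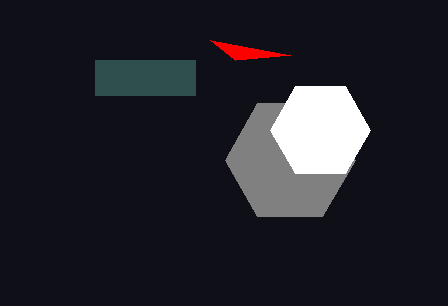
x0_1 = 95, y0_1 = 60, x1_1 = 195, y1_1 = 95, x_2 = 290, y_2 = 160, r_2 = 65, x_3 = 320, y_3 = 130, r_3 = 50, x0_4 = 210, y0_4 = 40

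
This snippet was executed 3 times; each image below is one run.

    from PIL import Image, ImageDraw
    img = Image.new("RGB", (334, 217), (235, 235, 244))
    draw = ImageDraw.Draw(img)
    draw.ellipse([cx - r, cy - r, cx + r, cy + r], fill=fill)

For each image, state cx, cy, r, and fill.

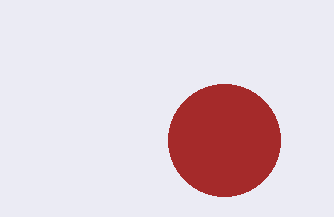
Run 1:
cx = 224
cy = 140
r = 56
fill = 'brown'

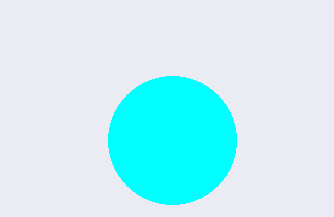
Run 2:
cx = 172, cy = 140, r = 64, fill = 'cyan'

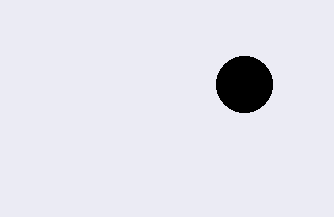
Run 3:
cx = 244
cy = 84
r = 28
fill = 'black'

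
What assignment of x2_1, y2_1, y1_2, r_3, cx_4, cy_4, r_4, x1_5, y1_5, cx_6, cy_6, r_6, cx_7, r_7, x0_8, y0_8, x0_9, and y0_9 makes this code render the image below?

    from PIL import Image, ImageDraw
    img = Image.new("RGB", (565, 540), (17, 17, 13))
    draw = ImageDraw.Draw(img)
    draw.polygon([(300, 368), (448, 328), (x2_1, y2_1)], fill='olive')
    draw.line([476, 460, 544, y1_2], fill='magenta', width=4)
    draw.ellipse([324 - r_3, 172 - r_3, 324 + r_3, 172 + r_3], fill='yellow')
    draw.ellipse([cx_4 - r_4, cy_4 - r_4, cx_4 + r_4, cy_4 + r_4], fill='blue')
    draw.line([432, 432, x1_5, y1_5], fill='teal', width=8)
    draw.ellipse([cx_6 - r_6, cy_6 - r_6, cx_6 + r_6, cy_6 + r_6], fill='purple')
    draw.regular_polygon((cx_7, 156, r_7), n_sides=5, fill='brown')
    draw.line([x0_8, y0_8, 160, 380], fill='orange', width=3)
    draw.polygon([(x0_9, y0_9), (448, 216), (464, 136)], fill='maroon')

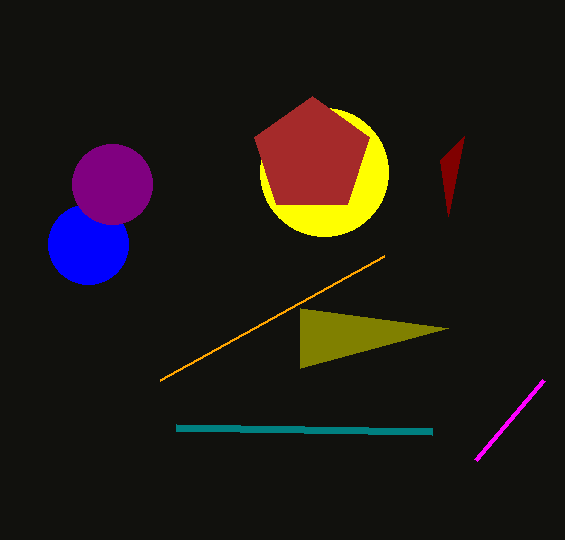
x2_1 = 300, y2_1 = 308, y1_2 = 380, r_3 = 64, cx_4 = 88, cy_4 = 244, r_4 = 40, x1_5 = 176, y1_5 = 428, cx_6 = 112, cy_6 = 184, r_6 = 40, cx_7 = 312, r_7 = 60, x0_8 = 384, y0_8 = 256, x0_9 = 440, y0_9 = 160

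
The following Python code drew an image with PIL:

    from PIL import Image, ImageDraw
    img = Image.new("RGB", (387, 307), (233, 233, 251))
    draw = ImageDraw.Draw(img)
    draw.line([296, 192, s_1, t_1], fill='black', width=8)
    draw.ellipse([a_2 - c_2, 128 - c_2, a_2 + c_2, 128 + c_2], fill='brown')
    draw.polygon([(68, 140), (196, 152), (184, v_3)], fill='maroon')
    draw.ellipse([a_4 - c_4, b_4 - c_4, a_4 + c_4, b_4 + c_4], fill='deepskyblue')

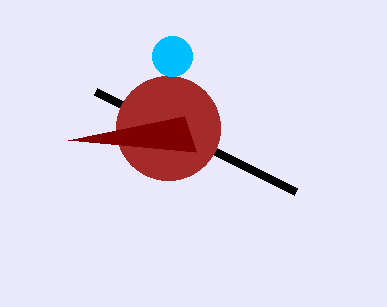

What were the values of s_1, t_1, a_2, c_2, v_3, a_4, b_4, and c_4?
s_1 = 96
t_1 = 92
a_2 = 168
c_2 = 52
v_3 = 116
a_4 = 172
b_4 = 56
c_4 = 20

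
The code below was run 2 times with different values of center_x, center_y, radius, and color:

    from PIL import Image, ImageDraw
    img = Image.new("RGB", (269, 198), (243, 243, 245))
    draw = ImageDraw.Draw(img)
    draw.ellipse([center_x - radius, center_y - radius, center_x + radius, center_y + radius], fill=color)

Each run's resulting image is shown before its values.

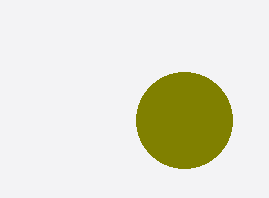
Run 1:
center_x = 184; center_y = 120; radius = 48; color = 'olive'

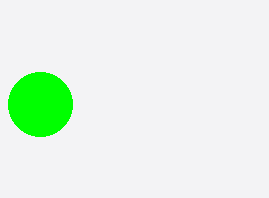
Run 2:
center_x = 40
center_y = 104
radius = 32
color = 'lime'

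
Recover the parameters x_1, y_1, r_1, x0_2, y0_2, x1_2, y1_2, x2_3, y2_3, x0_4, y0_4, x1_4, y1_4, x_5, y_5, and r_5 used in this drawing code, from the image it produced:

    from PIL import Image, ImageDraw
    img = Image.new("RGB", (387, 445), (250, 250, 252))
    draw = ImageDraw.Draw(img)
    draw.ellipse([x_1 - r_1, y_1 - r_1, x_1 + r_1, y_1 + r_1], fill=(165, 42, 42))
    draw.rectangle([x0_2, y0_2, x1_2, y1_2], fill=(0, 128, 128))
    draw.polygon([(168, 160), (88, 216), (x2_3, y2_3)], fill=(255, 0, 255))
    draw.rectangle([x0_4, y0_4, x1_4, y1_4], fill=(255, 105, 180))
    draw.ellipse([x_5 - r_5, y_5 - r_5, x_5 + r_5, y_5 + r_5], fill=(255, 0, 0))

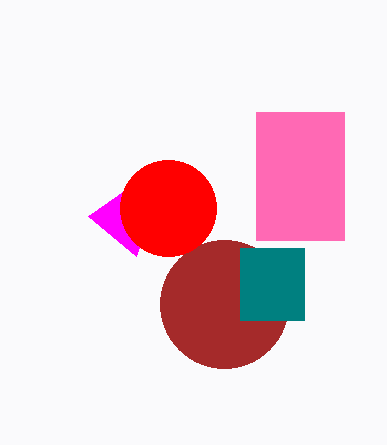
x_1 = 224, y_1 = 304, r_1 = 64, x0_2 = 240, y0_2 = 248, x1_2 = 304, y1_2 = 320, x2_3 = 136, y2_3 = 256, x0_4 = 256, y0_4 = 112, x1_4 = 344, y1_4 = 240, x_5 = 168, y_5 = 208, r_5 = 48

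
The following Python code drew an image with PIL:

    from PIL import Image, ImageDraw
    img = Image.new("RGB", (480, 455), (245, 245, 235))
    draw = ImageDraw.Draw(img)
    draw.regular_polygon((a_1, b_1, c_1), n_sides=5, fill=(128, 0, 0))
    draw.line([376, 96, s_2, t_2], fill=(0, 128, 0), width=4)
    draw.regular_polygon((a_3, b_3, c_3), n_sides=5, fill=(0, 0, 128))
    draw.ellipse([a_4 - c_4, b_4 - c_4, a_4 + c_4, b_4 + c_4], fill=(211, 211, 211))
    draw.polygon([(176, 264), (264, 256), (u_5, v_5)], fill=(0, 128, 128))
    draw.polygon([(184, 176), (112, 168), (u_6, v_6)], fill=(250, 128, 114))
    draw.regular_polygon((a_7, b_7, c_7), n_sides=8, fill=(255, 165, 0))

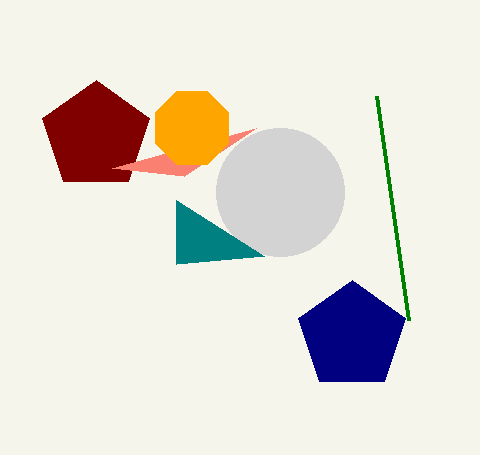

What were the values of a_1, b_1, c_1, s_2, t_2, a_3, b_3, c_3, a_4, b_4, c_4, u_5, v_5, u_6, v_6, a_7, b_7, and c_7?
a_1 = 96
b_1 = 136
c_1 = 56
s_2 = 408
t_2 = 320
a_3 = 352
b_3 = 336
c_3 = 56
a_4 = 280
b_4 = 192
c_4 = 64
u_5 = 176
v_5 = 200
u_6 = 256
v_6 = 128
a_7 = 192
b_7 = 128
c_7 = 40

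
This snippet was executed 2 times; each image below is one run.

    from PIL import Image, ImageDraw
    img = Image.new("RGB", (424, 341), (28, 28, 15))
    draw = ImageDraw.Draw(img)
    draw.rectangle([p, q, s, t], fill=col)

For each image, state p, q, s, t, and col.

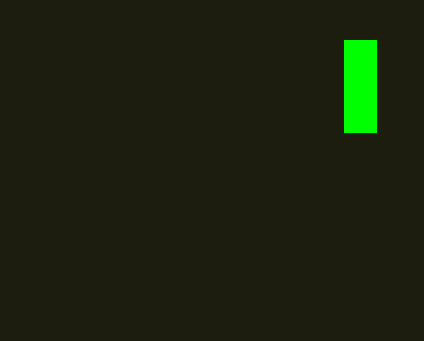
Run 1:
p = 344
q = 40
s = 376
t = 132
col = 'lime'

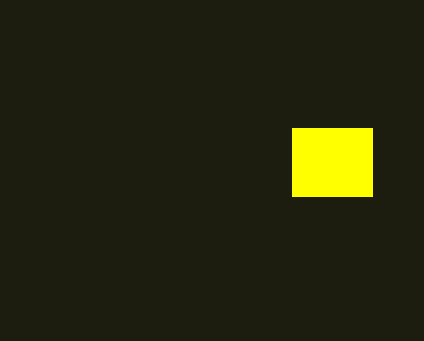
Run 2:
p = 292, q = 128, s = 372, t = 196, col = 'yellow'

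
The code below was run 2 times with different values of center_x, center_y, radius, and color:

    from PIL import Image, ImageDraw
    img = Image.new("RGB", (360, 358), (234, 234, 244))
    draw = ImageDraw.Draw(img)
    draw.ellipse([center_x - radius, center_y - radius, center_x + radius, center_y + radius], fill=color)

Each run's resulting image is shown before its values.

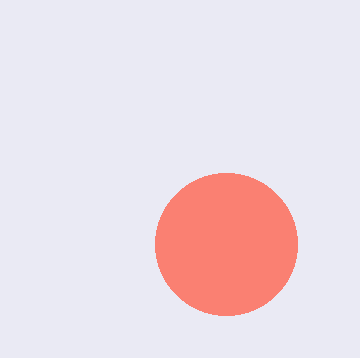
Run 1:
center_x = 226, center_y = 244, radius = 71, color = 'salmon'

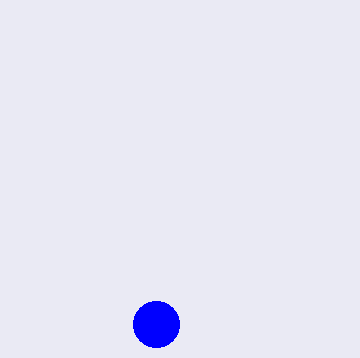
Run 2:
center_x = 156
center_y = 324
radius = 23
color = 'blue'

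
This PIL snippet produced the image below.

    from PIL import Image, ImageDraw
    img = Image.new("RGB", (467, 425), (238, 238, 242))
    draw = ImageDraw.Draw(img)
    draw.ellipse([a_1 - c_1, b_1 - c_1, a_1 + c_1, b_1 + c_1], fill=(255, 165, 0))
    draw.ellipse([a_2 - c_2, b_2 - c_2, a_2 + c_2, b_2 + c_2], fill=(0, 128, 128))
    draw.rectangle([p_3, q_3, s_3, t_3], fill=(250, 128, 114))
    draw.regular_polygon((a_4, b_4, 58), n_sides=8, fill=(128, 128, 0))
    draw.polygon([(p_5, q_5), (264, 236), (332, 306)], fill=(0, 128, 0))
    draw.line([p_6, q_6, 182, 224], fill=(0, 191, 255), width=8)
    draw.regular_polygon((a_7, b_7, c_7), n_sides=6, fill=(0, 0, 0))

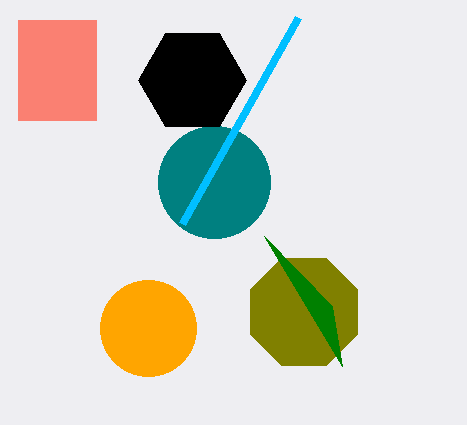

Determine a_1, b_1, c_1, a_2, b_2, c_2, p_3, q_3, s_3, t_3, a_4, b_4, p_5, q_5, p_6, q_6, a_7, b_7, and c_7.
a_1 = 148; b_1 = 328; c_1 = 48; a_2 = 214; b_2 = 182; c_2 = 56; p_3 = 18; q_3 = 20; s_3 = 96; t_3 = 120; a_4 = 304; b_4 = 312; p_5 = 342; q_5 = 366; p_6 = 298; q_6 = 18; a_7 = 192; b_7 = 80; c_7 = 54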